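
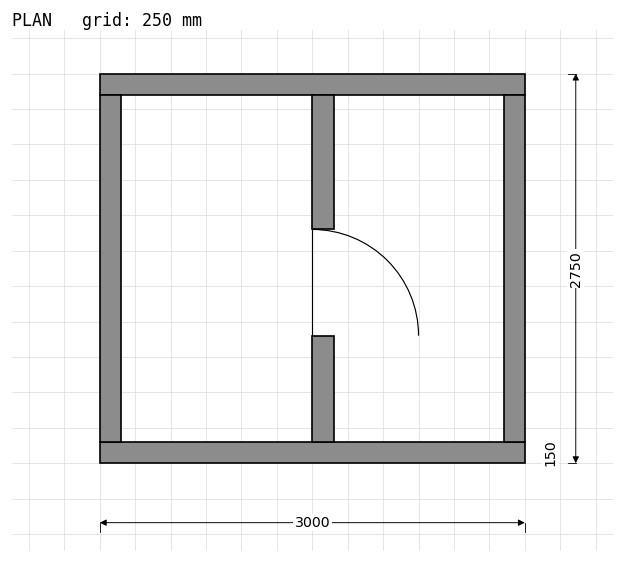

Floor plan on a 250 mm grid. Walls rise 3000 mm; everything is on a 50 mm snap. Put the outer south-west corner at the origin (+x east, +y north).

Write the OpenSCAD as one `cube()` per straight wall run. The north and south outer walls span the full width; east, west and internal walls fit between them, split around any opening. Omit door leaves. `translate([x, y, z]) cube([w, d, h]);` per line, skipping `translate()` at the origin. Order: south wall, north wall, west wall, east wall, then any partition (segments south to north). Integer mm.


cube([3000, 150, 3000]);
translate([0, 2600, 0]) cube([3000, 150, 3000]);
translate([0, 150, 0]) cube([150, 2450, 3000]);
translate([2850, 150, 0]) cube([150, 2450, 3000]);
translate([1500, 150, 0]) cube([150, 750, 3000]);
translate([1500, 1650, 0]) cube([150, 950, 3000]);


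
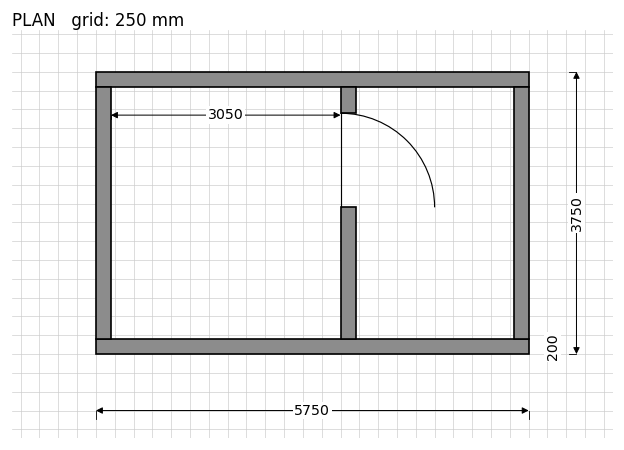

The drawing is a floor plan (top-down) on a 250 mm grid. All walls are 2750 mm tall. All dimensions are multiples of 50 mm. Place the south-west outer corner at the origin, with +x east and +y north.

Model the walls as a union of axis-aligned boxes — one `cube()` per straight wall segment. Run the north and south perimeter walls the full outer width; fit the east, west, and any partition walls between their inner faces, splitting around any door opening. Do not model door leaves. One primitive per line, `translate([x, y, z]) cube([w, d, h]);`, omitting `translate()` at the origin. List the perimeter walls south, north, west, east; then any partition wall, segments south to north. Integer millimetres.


cube([5750, 200, 2750]);
translate([0, 3550, 0]) cube([5750, 200, 2750]);
translate([0, 200, 0]) cube([200, 3350, 2750]);
translate([5550, 200, 0]) cube([200, 3350, 2750]);
translate([3250, 200, 0]) cube([200, 1750, 2750]);
translate([3250, 3200, 0]) cube([200, 350, 2750]);


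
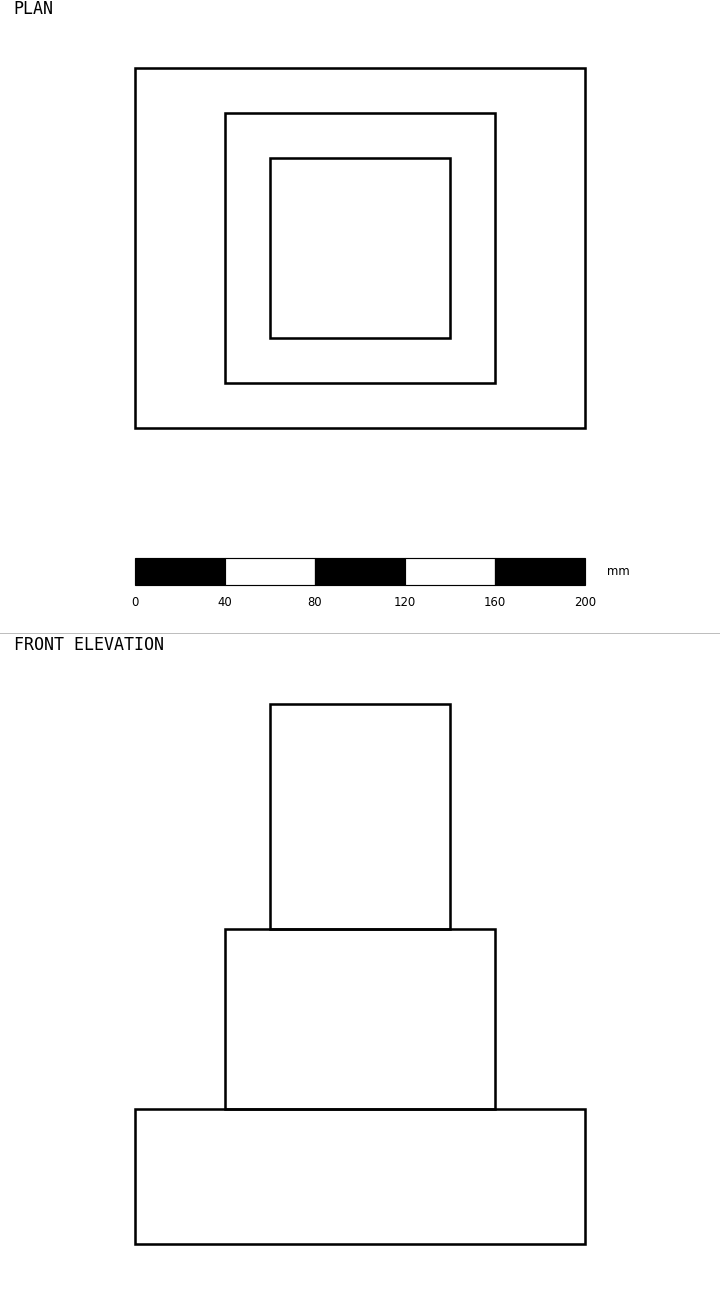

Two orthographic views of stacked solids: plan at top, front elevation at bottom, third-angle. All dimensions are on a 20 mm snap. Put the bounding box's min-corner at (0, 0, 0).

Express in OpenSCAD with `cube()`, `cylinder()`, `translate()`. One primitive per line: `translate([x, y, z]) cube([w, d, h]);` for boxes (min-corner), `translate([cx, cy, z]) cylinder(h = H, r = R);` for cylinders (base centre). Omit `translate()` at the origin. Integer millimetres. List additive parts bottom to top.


cube([200, 160, 60]);
translate([40, 20, 60]) cube([120, 120, 80]);
translate([60, 40, 140]) cube([80, 80, 100]);


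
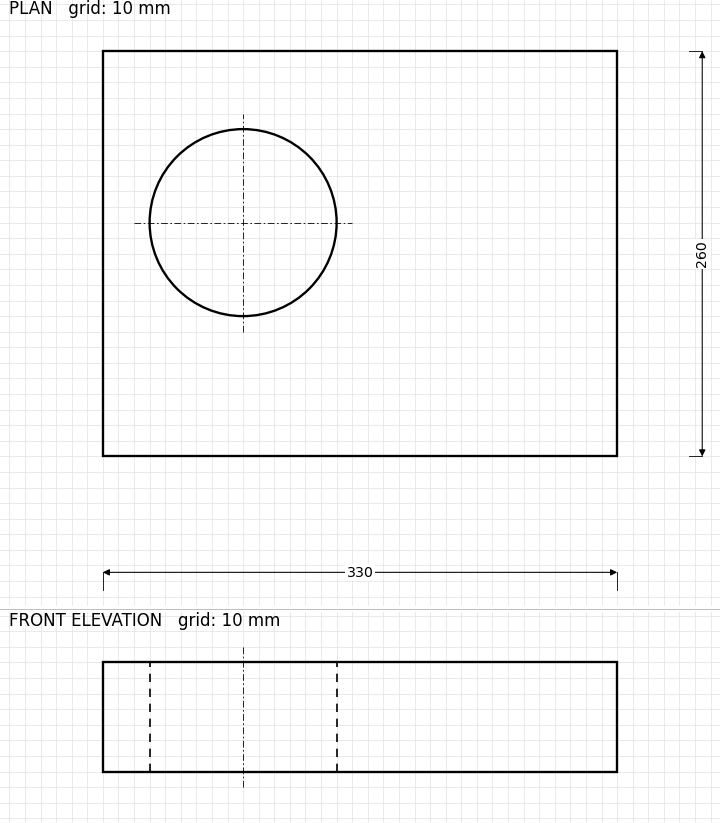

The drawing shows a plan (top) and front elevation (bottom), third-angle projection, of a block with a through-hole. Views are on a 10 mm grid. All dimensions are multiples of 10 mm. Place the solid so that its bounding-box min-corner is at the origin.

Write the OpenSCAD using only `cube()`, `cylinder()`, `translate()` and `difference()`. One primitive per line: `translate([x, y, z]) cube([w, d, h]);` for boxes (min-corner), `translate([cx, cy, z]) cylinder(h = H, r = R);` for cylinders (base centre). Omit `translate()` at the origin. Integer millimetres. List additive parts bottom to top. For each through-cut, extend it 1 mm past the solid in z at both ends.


difference() {
  cube([330, 260, 70]);
  translate([90, 150, -1]) cylinder(h = 72, r = 60);
}


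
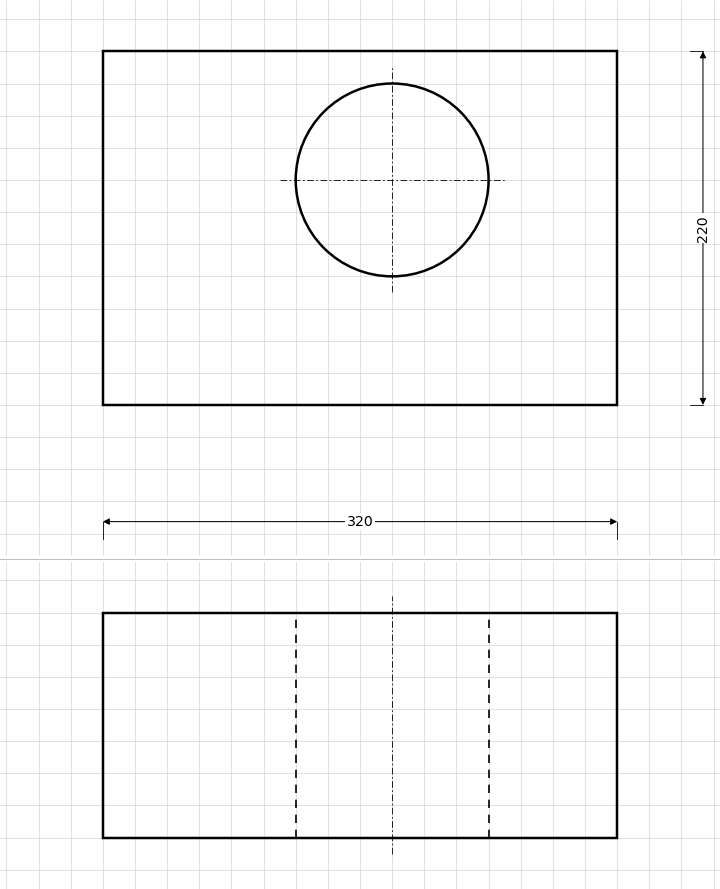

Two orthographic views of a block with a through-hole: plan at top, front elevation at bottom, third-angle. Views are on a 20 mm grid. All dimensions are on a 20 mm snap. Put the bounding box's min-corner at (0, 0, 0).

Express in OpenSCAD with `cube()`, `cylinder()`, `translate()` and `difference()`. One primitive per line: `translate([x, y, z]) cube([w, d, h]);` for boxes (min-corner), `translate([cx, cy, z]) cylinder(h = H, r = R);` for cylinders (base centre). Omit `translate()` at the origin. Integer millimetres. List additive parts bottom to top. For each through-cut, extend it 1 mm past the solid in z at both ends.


difference() {
  cube([320, 220, 140]);
  translate([180, 140, -1]) cylinder(h = 142, r = 60);
}


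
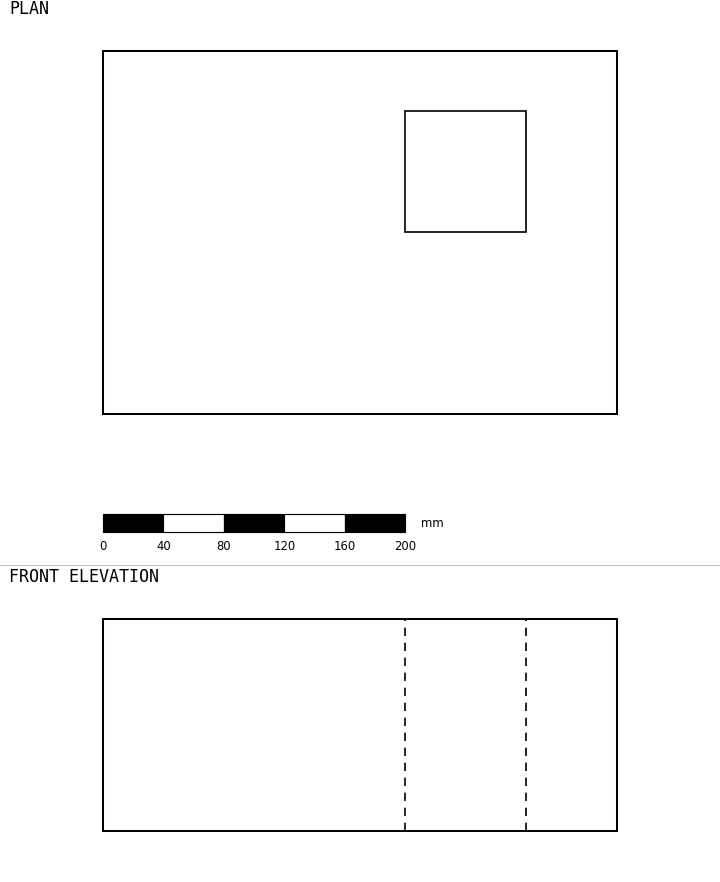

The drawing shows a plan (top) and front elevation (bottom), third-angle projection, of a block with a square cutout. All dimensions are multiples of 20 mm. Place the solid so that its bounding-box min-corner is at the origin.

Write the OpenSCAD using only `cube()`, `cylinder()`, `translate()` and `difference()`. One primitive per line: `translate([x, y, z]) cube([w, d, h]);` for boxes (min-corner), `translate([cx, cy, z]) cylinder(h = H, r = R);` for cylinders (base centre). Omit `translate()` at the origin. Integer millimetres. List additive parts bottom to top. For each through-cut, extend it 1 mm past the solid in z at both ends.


difference() {
  cube([340, 240, 140]);
  translate([200, 120, -1]) cube([80, 80, 142]);
}


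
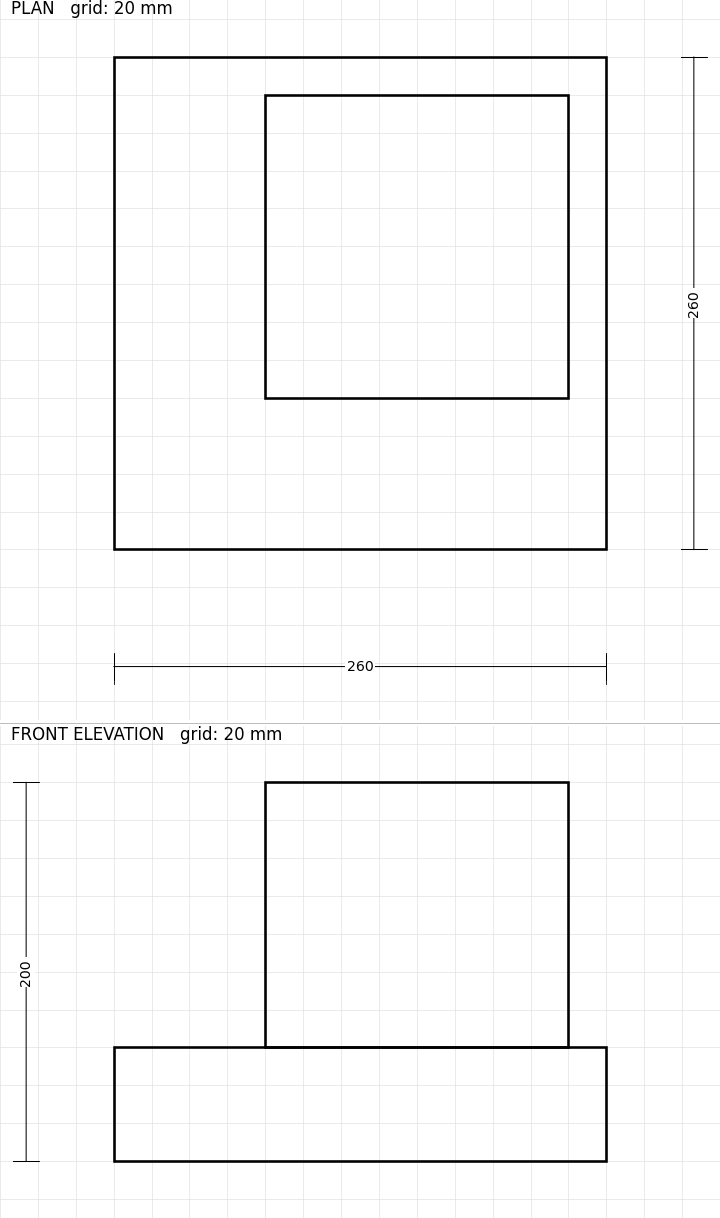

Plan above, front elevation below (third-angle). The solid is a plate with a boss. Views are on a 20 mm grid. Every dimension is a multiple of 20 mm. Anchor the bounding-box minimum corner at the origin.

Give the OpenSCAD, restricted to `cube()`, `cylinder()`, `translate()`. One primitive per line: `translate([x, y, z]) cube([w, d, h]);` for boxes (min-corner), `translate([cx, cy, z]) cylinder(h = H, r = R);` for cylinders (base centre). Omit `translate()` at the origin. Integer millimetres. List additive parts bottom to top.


cube([260, 260, 60]);
translate([80, 80, 60]) cube([160, 160, 140]);


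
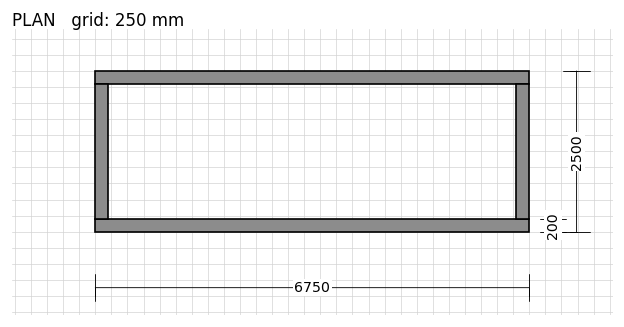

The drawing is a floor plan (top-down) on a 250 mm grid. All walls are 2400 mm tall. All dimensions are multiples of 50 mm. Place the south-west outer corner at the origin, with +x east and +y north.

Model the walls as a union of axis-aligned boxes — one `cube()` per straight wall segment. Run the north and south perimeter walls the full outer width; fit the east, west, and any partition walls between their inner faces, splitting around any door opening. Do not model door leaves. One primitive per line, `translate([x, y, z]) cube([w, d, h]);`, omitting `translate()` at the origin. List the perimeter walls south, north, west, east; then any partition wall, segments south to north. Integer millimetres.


cube([6750, 200, 2400]);
translate([0, 2300, 0]) cube([6750, 200, 2400]);
translate([0, 200, 0]) cube([200, 2100, 2400]);
translate([6550, 200, 0]) cube([200, 2100, 2400]);


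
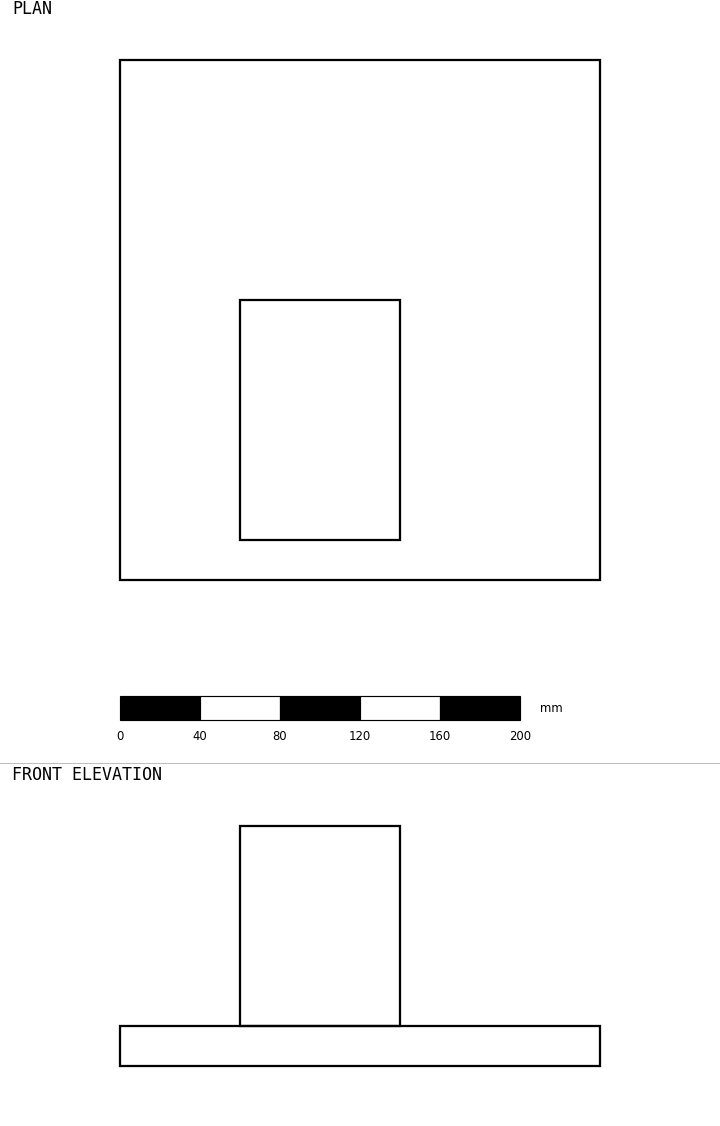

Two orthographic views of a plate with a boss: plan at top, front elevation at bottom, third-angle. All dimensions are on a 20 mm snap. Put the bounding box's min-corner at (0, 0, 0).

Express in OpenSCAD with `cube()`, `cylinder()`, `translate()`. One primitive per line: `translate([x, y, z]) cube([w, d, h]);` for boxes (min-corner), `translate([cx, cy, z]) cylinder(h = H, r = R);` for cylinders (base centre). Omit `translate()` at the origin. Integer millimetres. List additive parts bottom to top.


cube([240, 260, 20]);
translate([60, 20, 20]) cube([80, 120, 100]);


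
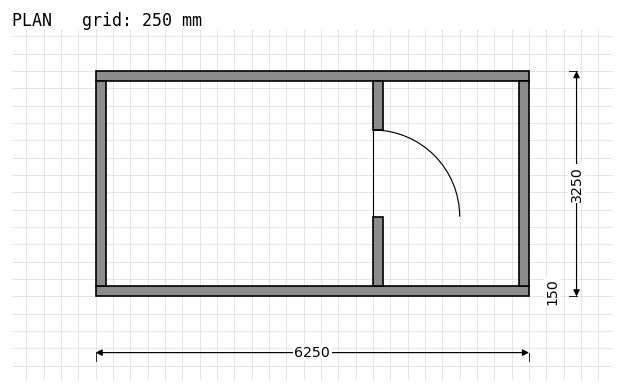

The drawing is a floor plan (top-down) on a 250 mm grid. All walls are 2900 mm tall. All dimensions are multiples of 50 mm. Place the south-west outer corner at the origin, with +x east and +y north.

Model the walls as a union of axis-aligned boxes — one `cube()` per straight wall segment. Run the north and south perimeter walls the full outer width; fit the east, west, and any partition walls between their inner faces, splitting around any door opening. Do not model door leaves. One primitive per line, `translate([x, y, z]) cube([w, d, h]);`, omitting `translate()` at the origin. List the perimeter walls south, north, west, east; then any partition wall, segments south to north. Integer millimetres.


cube([6250, 150, 2900]);
translate([0, 3100, 0]) cube([6250, 150, 2900]);
translate([0, 150, 0]) cube([150, 2950, 2900]);
translate([6100, 150, 0]) cube([150, 2950, 2900]);
translate([4000, 150, 0]) cube([150, 1000, 2900]);
translate([4000, 2400, 0]) cube([150, 700, 2900]);


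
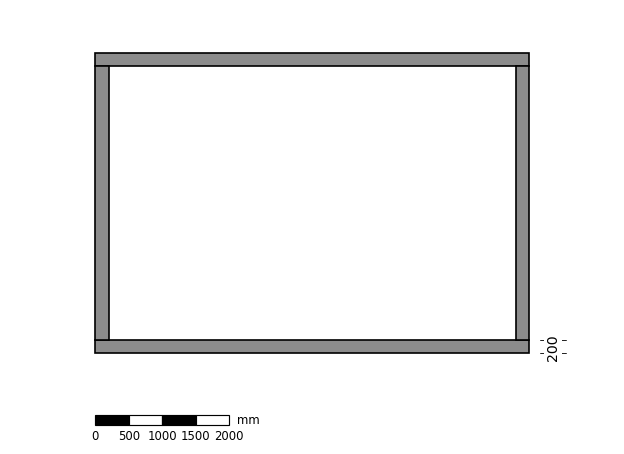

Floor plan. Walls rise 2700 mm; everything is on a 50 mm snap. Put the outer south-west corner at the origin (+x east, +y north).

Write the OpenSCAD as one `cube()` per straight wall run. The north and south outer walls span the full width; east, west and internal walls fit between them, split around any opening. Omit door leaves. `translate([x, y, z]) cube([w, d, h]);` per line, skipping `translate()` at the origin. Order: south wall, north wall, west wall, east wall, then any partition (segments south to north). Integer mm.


cube([6500, 200, 2700]);
translate([0, 4300, 0]) cube([6500, 200, 2700]);
translate([0, 200, 0]) cube([200, 4100, 2700]);
translate([6300, 200, 0]) cube([200, 4100, 2700]);


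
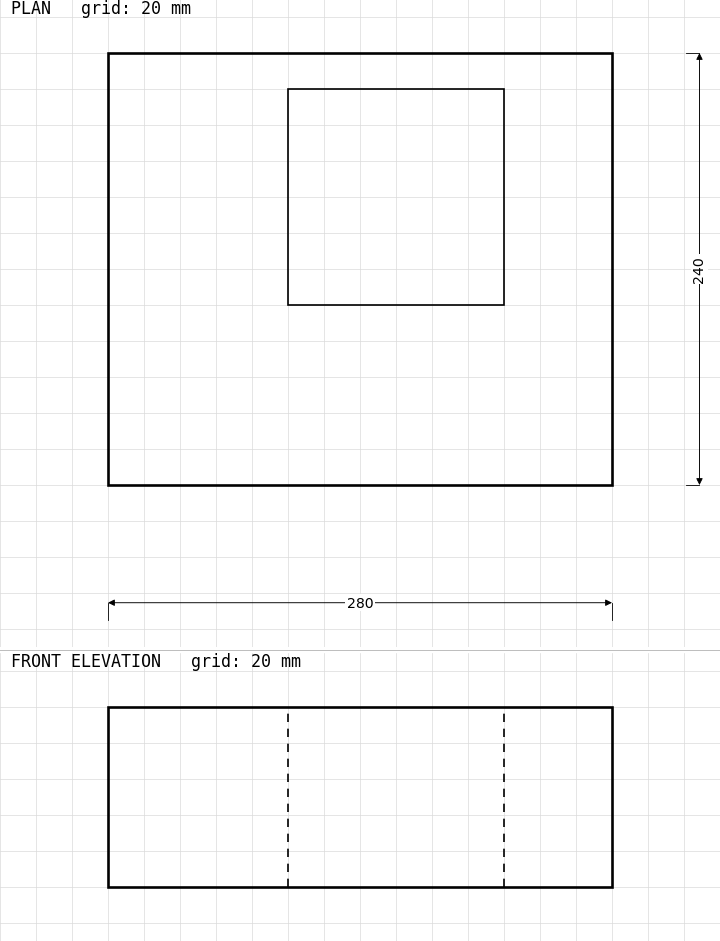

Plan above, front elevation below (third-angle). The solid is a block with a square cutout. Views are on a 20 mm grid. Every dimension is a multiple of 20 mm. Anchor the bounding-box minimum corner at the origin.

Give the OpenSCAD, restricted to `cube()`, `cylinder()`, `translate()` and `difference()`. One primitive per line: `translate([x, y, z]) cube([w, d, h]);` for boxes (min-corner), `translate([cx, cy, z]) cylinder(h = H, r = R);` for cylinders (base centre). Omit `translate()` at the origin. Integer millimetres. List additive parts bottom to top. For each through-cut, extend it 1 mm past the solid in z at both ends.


difference() {
  cube([280, 240, 100]);
  translate([100, 100, -1]) cube([120, 120, 102]);
}


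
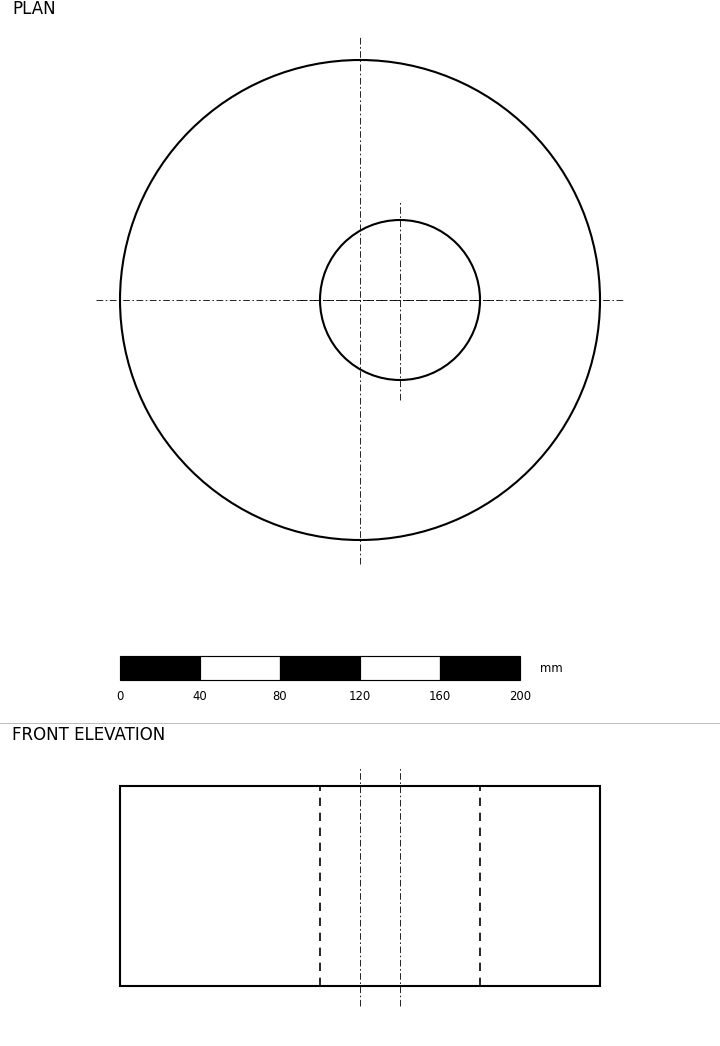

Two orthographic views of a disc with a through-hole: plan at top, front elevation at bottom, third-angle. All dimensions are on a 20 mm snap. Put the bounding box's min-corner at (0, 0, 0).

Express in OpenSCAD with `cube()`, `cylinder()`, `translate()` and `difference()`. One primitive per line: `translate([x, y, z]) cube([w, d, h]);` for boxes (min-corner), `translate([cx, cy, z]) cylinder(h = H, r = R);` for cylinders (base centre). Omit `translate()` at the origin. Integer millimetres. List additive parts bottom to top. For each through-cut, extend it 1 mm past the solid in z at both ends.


difference() {
  translate([120, 120, 0]) cylinder(h = 100, r = 120);
  translate([140, 120, -1]) cylinder(h = 102, r = 40);
}


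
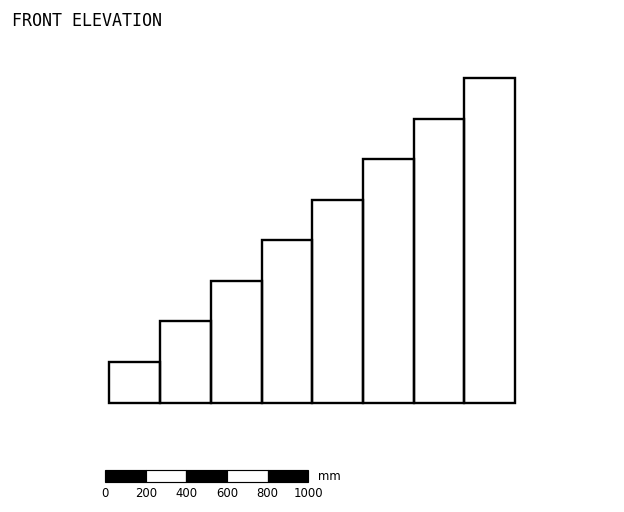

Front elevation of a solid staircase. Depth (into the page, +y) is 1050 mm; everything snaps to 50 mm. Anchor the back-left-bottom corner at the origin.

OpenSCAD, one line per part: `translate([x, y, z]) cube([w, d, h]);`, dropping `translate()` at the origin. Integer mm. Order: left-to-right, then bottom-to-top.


cube([250, 1050, 200]);
translate([250, 0, 0]) cube([250, 1050, 400]);
translate([500, 0, 0]) cube([250, 1050, 600]);
translate([750, 0, 0]) cube([250, 1050, 800]);
translate([1000, 0, 0]) cube([250, 1050, 1000]);
translate([1250, 0, 0]) cube([250, 1050, 1200]);
translate([1500, 0, 0]) cube([250, 1050, 1400]);
translate([1750, 0, 0]) cube([250, 1050, 1600]);


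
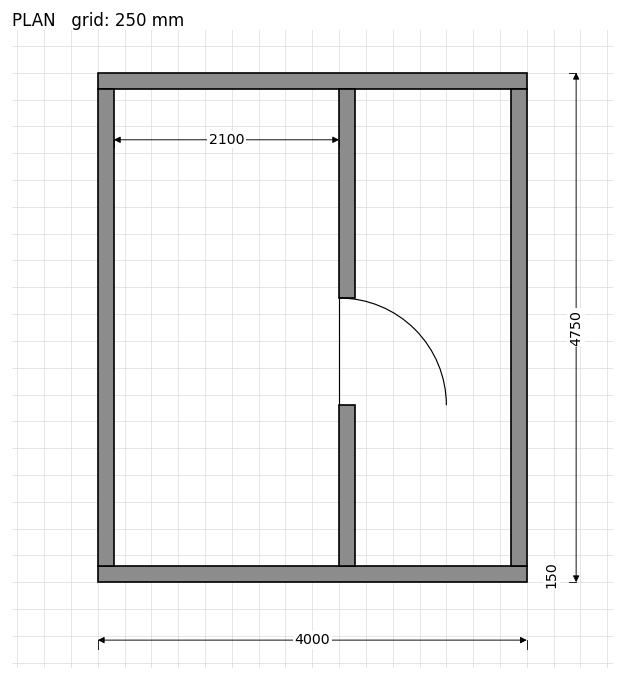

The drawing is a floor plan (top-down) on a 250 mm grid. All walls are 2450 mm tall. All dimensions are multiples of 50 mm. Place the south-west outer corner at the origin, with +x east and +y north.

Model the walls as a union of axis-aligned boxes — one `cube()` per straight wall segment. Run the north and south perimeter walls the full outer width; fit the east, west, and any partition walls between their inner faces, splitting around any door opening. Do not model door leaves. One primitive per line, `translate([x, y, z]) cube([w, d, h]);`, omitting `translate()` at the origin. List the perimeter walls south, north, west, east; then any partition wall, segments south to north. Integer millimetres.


cube([4000, 150, 2450]);
translate([0, 4600, 0]) cube([4000, 150, 2450]);
translate([0, 150, 0]) cube([150, 4450, 2450]);
translate([3850, 150, 0]) cube([150, 4450, 2450]);
translate([2250, 150, 0]) cube([150, 1500, 2450]);
translate([2250, 2650, 0]) cube([150, 1950, 2450]);


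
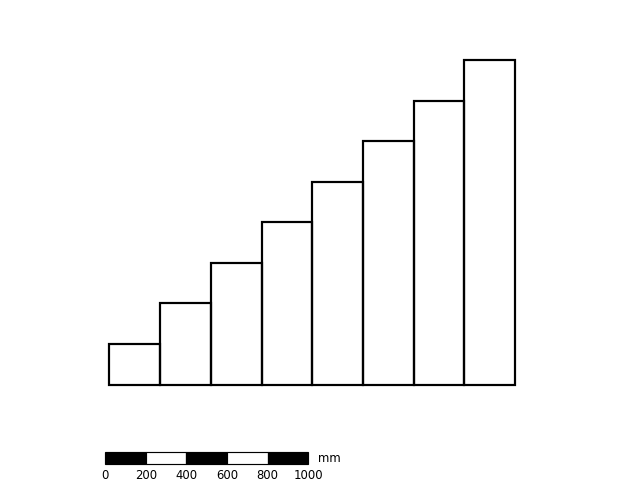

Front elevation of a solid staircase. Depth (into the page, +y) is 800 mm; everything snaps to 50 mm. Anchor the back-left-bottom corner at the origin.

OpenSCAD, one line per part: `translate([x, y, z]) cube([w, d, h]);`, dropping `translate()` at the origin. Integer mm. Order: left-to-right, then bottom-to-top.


cube([250, 800, 200]);
translate([250, 0, 0]) cube([250, 800, 400]);
translate([500, 0, 0]) cube([250, 800, 600]);
translate([750, 0, 0]) cube([250, 800, 800]);
translate([1000, 0, 0]) cube([250, 800, 1000]);
translate([1250, 0, 0]) cube([250, 800, 1200]);
translate([1500, 0, 0]) cube([250, 800, 1400]);
translate([1750, 0, 0]) cube([250, 800, 1600]);


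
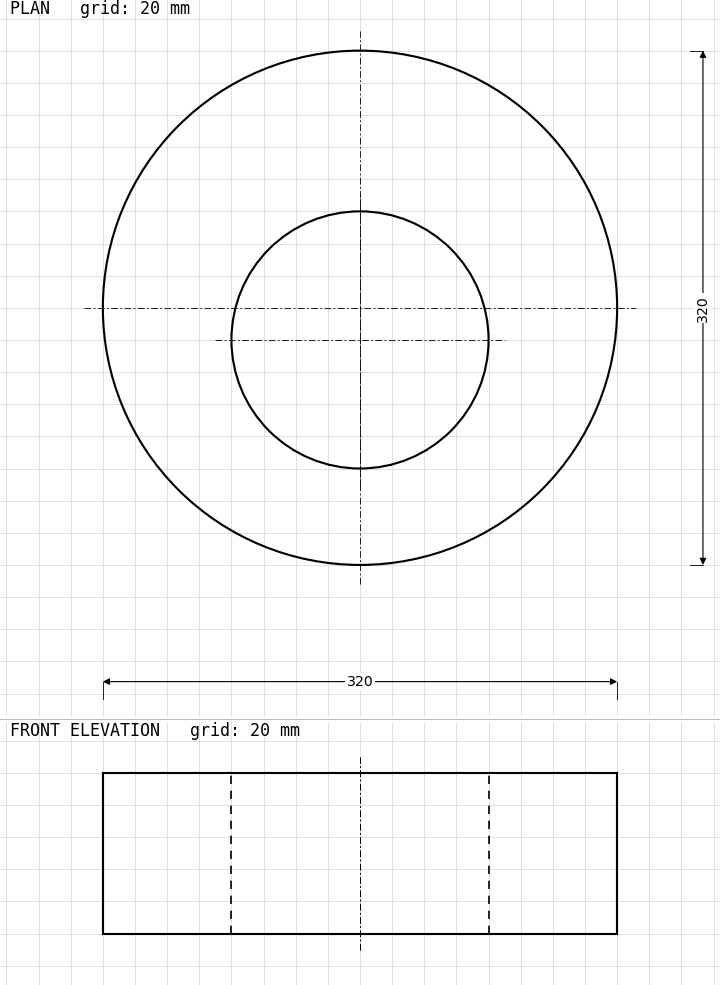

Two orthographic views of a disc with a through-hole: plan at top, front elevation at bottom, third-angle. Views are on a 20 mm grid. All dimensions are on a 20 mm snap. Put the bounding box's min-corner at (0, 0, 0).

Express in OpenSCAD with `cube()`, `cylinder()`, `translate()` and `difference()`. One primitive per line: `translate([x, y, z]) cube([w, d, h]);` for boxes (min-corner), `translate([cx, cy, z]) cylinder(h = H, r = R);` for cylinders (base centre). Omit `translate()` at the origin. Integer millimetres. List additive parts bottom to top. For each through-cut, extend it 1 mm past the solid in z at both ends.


difference() {
  translate([160, 160, 0]) cylinder(h = 100, r = 160);
  translate([160, 140, -1]) cylinder(h = 102, r = 80);
}


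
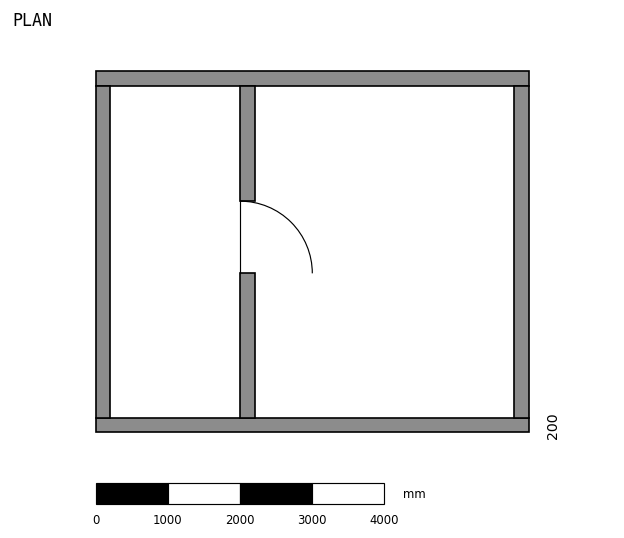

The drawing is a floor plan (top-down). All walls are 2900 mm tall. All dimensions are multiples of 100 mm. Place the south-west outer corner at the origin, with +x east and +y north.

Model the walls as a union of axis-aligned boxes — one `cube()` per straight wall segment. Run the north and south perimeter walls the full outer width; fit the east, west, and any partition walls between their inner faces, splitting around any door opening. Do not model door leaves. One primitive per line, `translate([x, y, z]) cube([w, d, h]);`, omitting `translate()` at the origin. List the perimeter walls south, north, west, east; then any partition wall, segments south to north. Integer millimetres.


cube([6000, 200, 2900]);
translate([0, 4800, 0]) cube([6000, 200, 2900]);
translate([0, 200, 0]) cube([200, 4600, 2900]);
translate([5800, 200, 0]) cube([200, 4600, 2900]);
translate([2000, 200, 0]) cube([200, 2000, 2900]);
translate([2000, 3200, 0]) cube([200, 1600, 2900]);


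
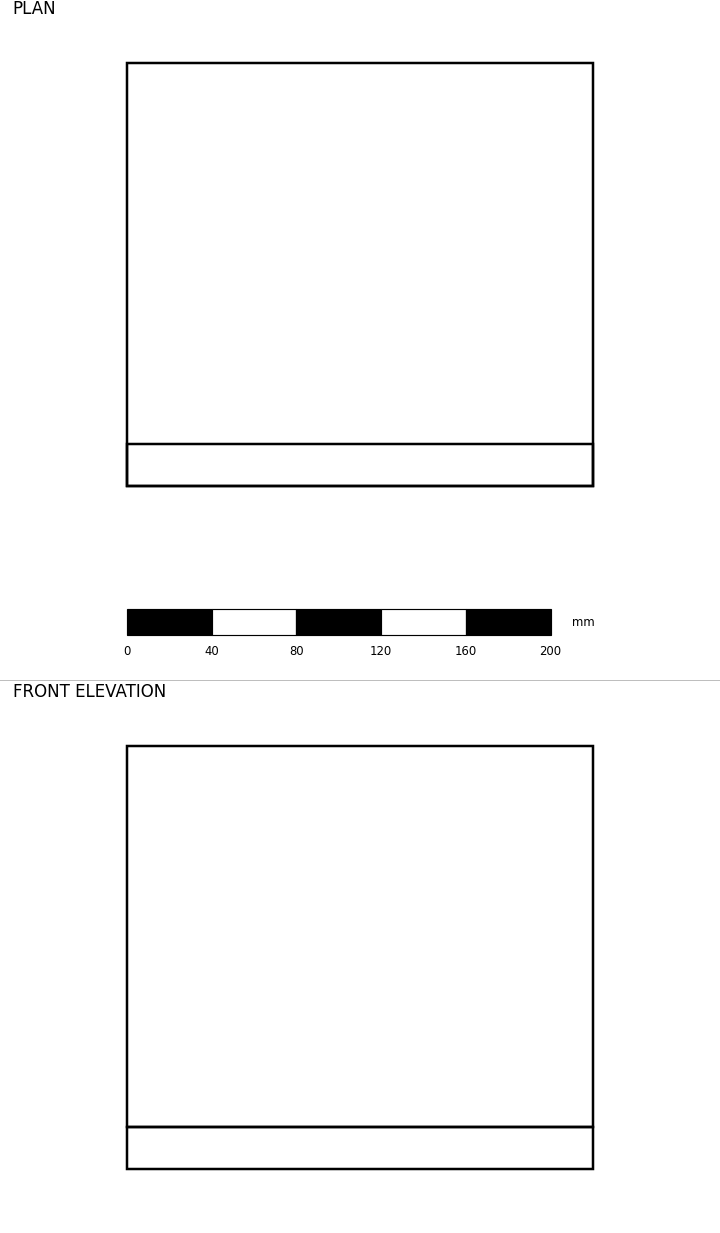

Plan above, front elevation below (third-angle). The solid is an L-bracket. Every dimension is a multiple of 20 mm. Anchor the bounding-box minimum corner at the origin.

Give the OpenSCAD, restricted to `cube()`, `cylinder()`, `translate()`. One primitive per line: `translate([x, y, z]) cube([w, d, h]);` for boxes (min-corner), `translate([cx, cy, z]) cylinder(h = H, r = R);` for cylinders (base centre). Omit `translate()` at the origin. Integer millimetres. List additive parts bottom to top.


cube([220, 200, 20]);
translate([0, 0, 20]) cube([220, 20, 180]);


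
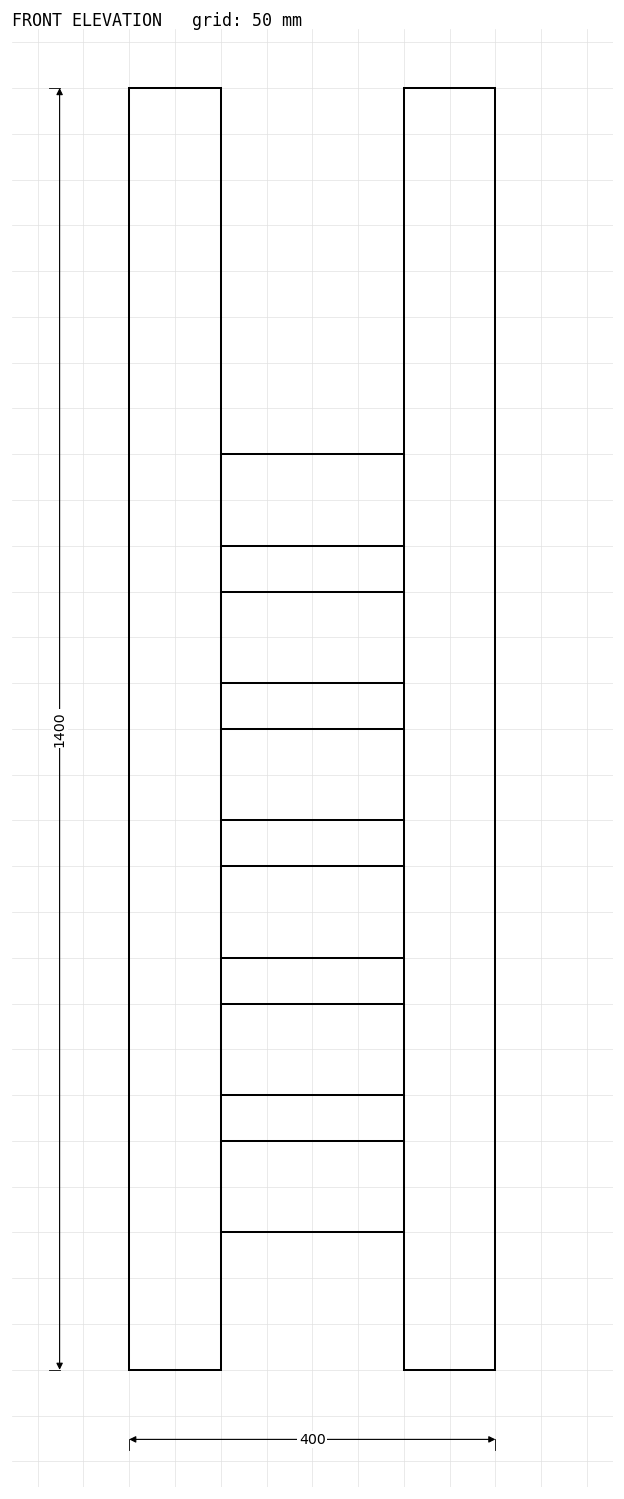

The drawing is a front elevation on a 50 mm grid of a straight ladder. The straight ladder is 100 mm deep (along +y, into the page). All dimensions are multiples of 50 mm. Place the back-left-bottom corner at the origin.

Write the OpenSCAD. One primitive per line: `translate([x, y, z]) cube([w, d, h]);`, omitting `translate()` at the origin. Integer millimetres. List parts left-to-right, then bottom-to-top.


cube([100, 100, 1400]);
translate([100, 0, 150]) cube([200, 100, 100]);
translate([100, 0, 300]) cube([200, 100, 100]);
translate([100, 0, 450]) cube([200, 100, 100]);
translate([100, 0, 600]) cube([200, 100, 100]);
translate([100, 0, 750]) cube([200, 100, 100]);
translate([100, 0, 900]) cube([200, 100, 100]);
translate([300, 0, 0]) cube([100, 100, 1400]);


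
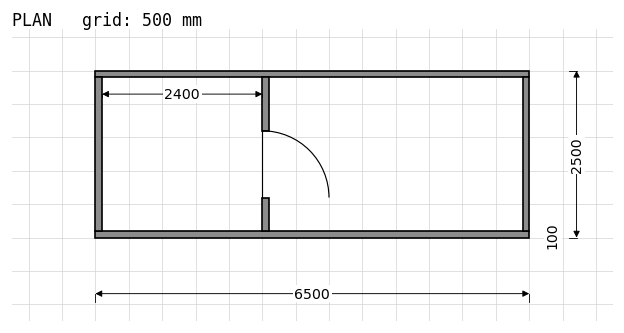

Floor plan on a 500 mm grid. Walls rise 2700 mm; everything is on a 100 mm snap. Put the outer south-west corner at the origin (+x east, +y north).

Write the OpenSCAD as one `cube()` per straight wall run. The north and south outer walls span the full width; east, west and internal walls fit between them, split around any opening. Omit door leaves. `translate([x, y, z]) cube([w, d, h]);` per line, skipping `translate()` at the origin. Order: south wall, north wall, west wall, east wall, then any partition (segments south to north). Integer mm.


cube([6500, 100, 2700]);
translate([0, 2400, 0]) cube([6500, 100, 2700]);
translate([0, 100, 0]) cube([100, 2300, 2700]);
translate([6400, 100, 0]) cube([100, 2300, 2700]);
translate([2500, 100, 0]) cube([100, 500, 2700]);
translate([2500, 1600, 0]) cube([100, 800, 2700]);


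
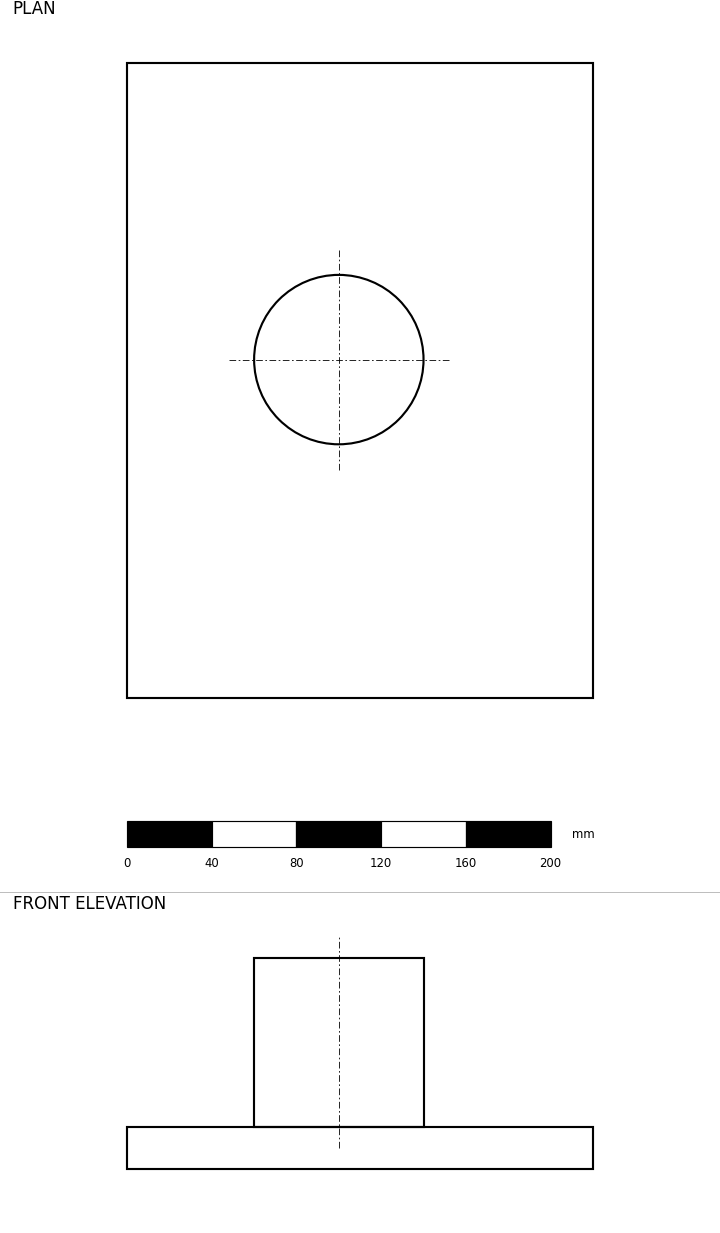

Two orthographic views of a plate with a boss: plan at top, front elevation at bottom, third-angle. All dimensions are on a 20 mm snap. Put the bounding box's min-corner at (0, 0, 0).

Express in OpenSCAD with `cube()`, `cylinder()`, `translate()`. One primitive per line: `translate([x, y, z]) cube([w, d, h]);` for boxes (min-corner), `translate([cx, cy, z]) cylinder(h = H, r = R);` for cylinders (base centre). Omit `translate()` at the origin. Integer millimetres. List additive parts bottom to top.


cube([220, 300, 20]);
translate([100, 160, 20]) cylinder(h = 80, r = 40);


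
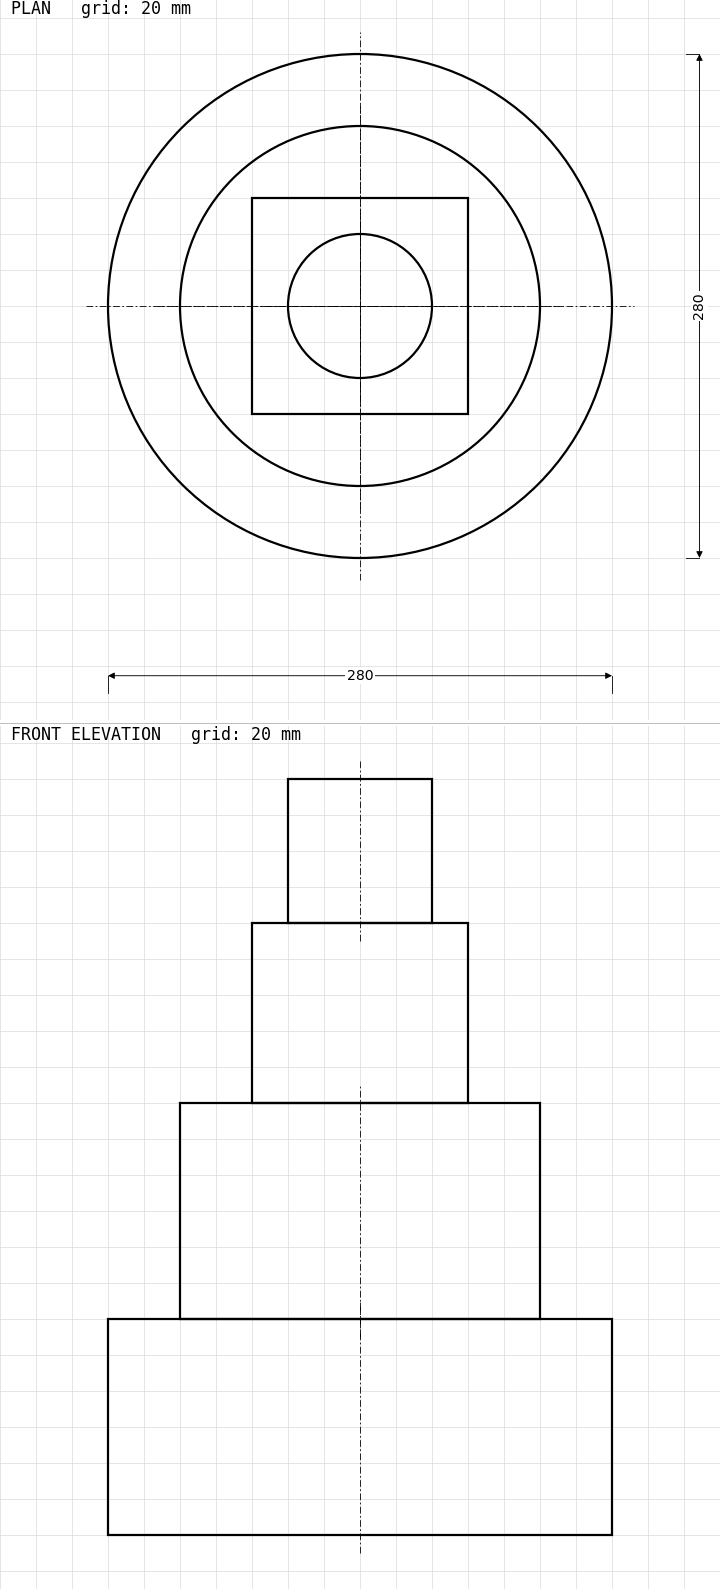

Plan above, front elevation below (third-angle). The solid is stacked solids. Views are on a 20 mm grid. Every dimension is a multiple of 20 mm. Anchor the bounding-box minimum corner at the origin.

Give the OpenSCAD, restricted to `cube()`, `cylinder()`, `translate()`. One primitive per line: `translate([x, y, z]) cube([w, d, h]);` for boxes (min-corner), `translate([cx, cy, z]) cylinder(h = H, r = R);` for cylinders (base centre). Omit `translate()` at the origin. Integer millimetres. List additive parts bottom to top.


translate([140, 140, 0]) cylinder(h = 120, r = 140);
translate([140, 140, 120]) cylinder(h = 120, r = 100);
translate([80, 80, 240]) cube([120, 120, 100]);
translate([140, 140, 340]) cylinder(h = 80, r = 40);


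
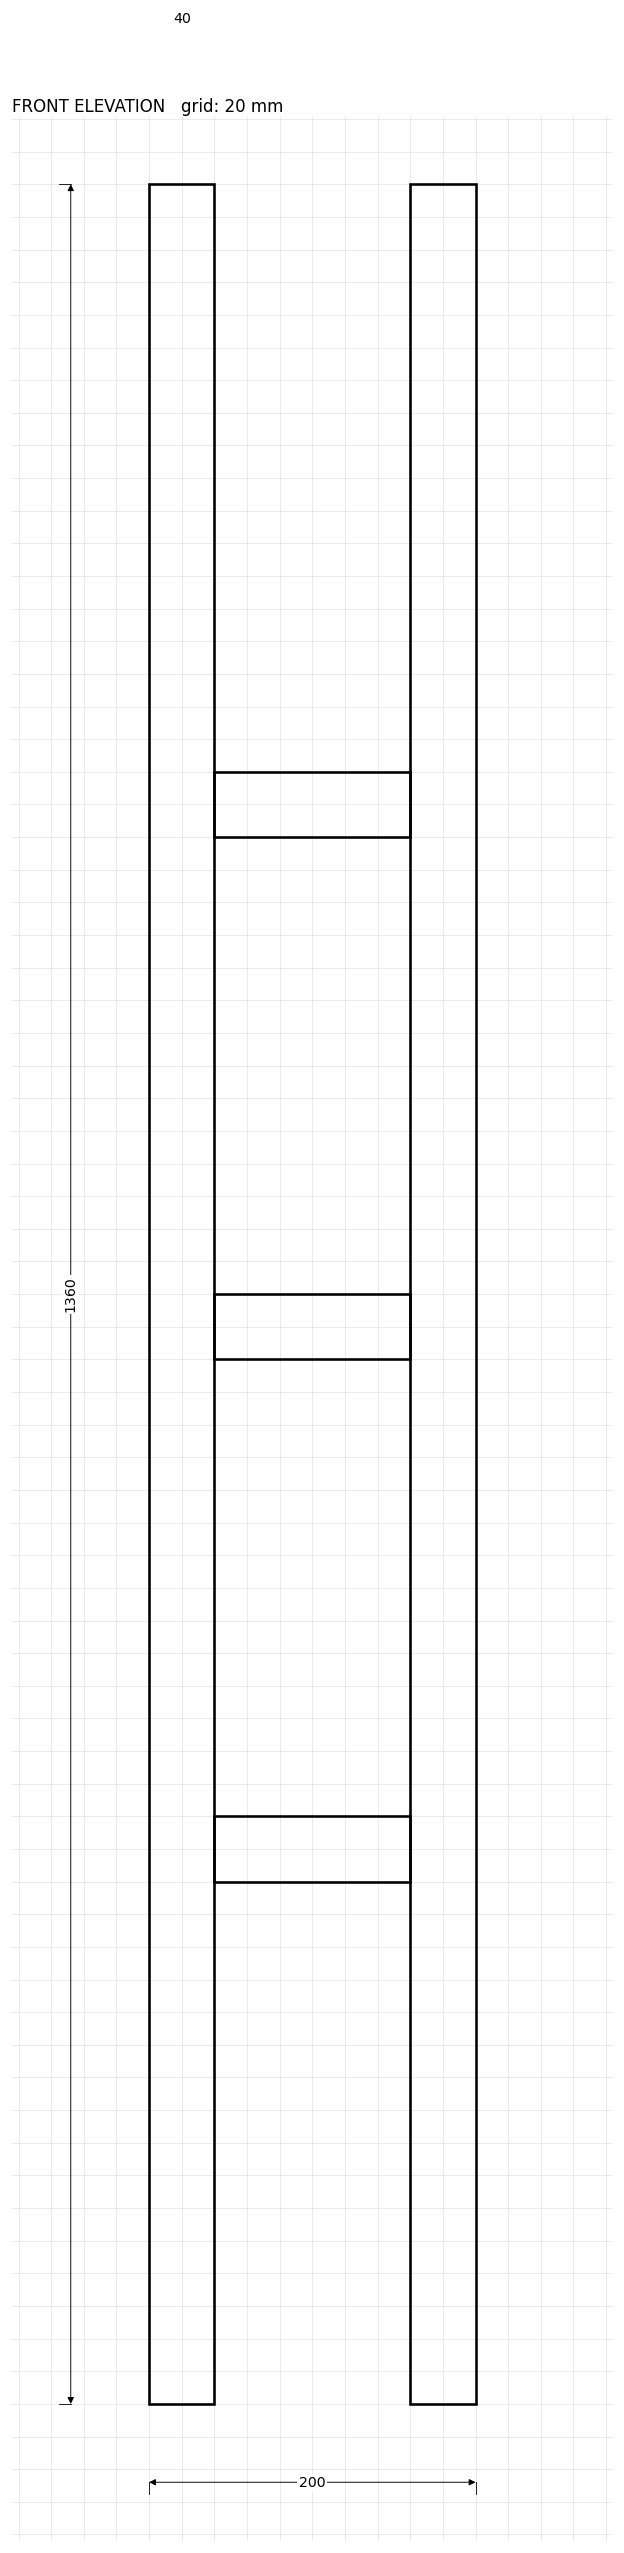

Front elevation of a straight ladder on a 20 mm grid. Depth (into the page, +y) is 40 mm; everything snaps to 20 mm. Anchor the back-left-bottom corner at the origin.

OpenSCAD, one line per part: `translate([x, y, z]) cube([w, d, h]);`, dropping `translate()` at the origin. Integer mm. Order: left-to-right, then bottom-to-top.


cube([40, 40, 1360]);
translate([40, 0, 320]) cube([120, 40, 40]);
translate([40, 0, 640]) cube([120, 40, 40]);
translate([40, 0, 960]) cube([120, 40, 40]);
translate([160, 0, 0]) cube([40, 40, 1360]);


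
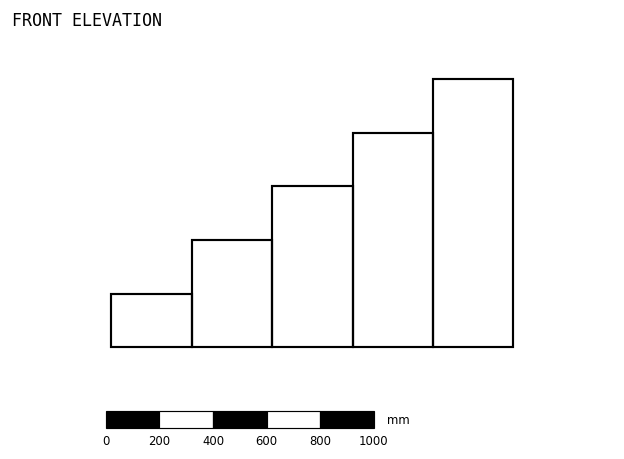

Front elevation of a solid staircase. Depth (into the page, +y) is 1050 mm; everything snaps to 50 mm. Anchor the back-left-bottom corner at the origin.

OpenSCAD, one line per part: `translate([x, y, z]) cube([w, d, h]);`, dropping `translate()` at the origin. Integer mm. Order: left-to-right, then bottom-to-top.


cube([300, 1050, 200]);
translate([300, 0, 0]) cube([300, 1050, 400]);
translate([600, 0, 0]) cube([300, 1050, 600]);
translate([900, 0, 0]) cube([300, 1050, 800]);
translate([1200, 0, 0]) cube([300, 1050, 1000]);


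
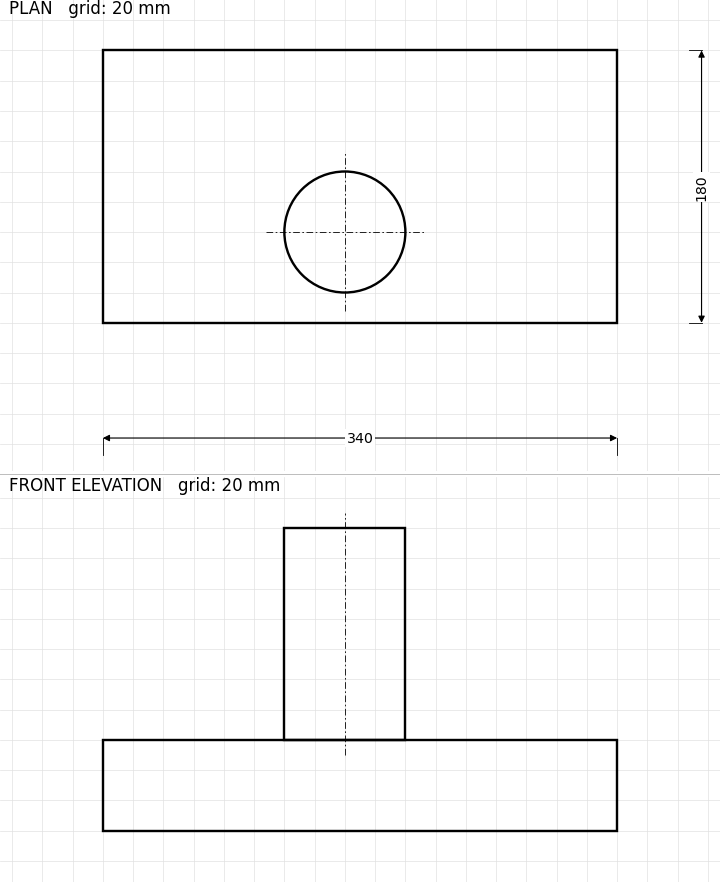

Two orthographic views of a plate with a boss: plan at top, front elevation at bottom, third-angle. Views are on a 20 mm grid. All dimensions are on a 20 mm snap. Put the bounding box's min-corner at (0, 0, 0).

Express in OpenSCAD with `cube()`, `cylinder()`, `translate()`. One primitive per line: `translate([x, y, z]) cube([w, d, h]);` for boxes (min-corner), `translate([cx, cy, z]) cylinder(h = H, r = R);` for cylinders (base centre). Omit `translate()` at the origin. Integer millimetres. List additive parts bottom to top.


cube([340, 180, 60]);
translate([160, 60, 60]) cylinder(h = 140, r = 40);


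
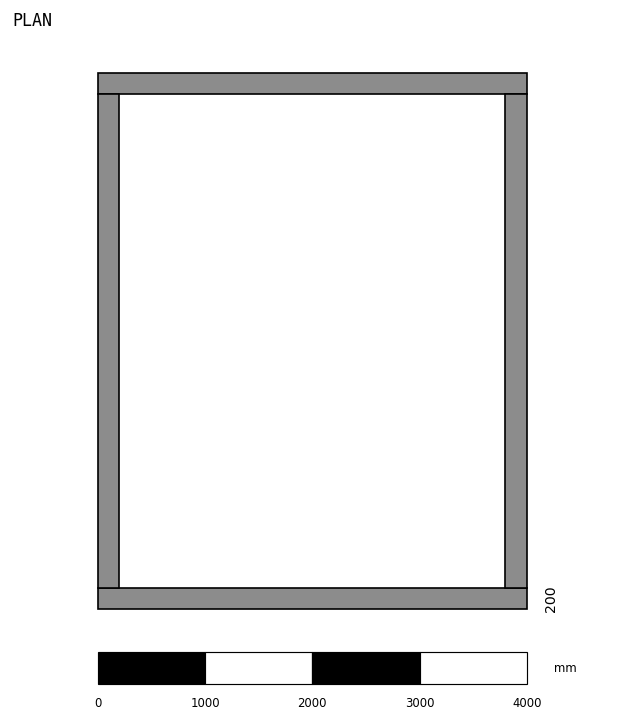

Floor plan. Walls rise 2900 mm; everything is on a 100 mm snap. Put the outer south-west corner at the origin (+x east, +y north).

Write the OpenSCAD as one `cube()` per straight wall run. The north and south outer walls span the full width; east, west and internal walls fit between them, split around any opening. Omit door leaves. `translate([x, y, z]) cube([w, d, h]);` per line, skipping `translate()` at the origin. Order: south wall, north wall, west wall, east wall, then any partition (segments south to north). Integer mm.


cube([4000, 200, 2900]);
translate([0, 4800, 0]) cube([4000, 200, 2900]);
translate([0, 200, 0]) cube([200, 4600, 2900]);
translate([3800, 200, 0]) cube([200, 4600, 2900]);


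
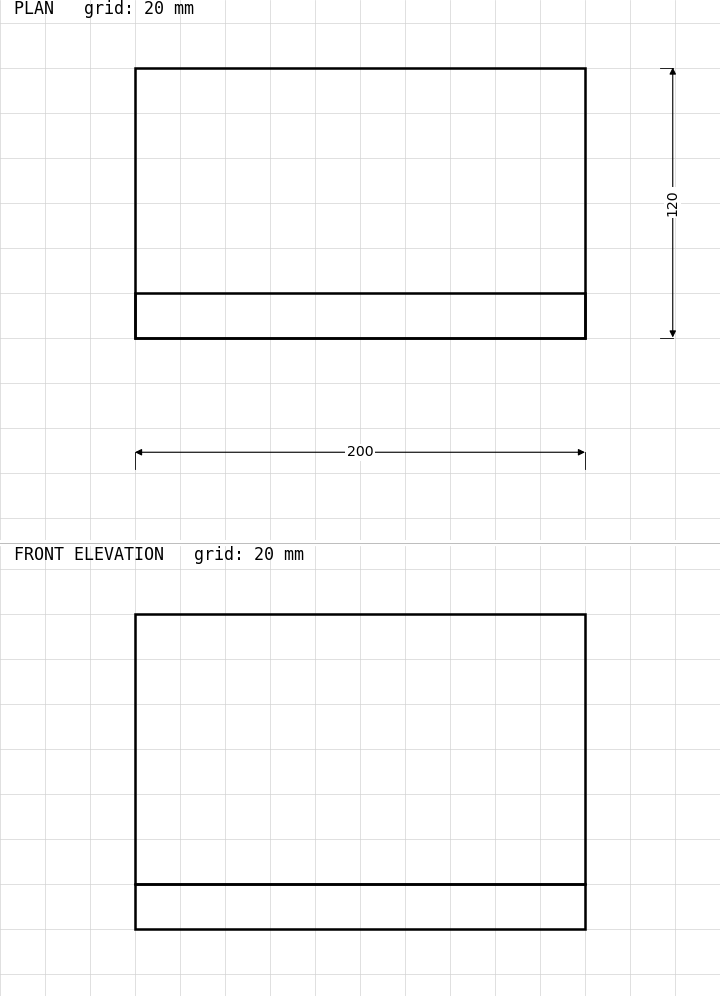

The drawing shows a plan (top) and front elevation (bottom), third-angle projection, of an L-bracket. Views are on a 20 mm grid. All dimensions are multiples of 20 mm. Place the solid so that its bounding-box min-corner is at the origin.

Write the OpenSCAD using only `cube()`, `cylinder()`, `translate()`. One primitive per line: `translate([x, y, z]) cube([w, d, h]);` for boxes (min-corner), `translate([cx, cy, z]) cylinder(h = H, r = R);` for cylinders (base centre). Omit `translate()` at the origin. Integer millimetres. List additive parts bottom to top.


cube([200, 120, 20]);
translate([0, 0, 20]) cube([200, 20, 120]);


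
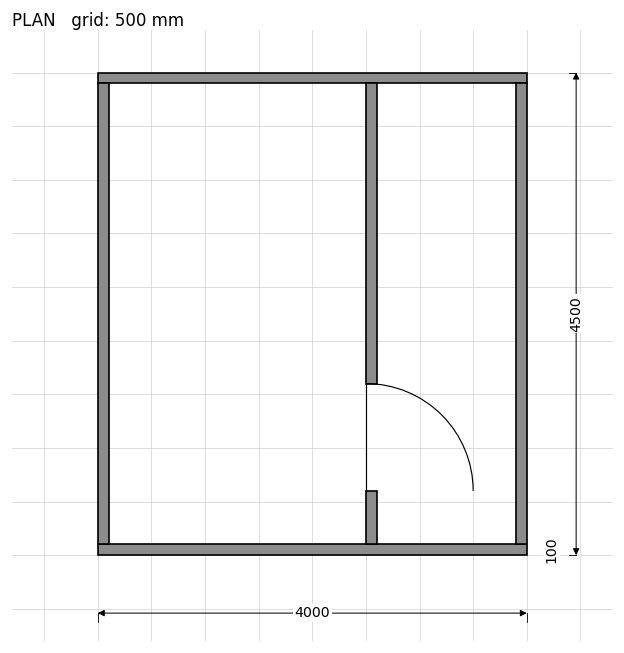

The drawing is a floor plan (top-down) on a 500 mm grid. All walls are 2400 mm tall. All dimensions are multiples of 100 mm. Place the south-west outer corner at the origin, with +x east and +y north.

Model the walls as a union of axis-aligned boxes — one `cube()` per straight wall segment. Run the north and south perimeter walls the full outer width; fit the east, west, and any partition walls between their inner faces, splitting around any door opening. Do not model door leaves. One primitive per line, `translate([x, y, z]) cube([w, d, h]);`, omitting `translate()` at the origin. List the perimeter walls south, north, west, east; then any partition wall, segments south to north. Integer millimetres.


cube([4000, 100, 2400]);
translate([0, 4400, 0]) cube([4000, 100, 2400]);
translate([0, 100, 0]) cube([100, 4300, 2400]);
translate([3900, 100, 0]) cube([100, 4300, 2400]);
translate([2500, 100, 0]) cube([100, 500, 2400]);
translate([2500, 1600, 0]) cube([100, 2800, 2400]);


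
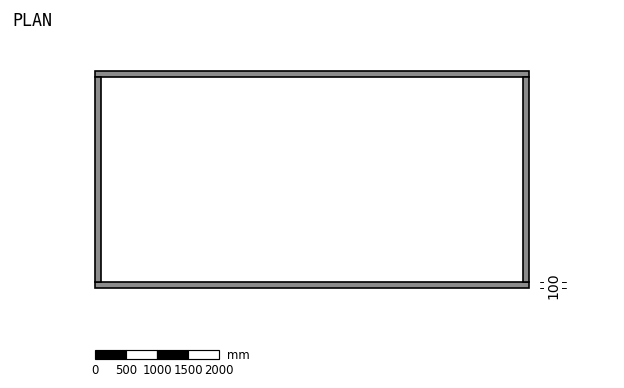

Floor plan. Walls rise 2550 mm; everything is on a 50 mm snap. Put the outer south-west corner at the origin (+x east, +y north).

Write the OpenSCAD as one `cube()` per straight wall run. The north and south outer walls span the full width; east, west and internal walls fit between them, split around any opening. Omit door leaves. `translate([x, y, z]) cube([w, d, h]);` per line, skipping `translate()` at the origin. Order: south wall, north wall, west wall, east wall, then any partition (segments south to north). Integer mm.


cube([7000, 100, 2550]);
translate([0, 3400, 0]) cube([7000, 100, 2550]);
translate([0, 100, 0]) cube([100, 3300, 2550]);
translate([6900, 100, 0]) cube([100, 3300, 2550]);


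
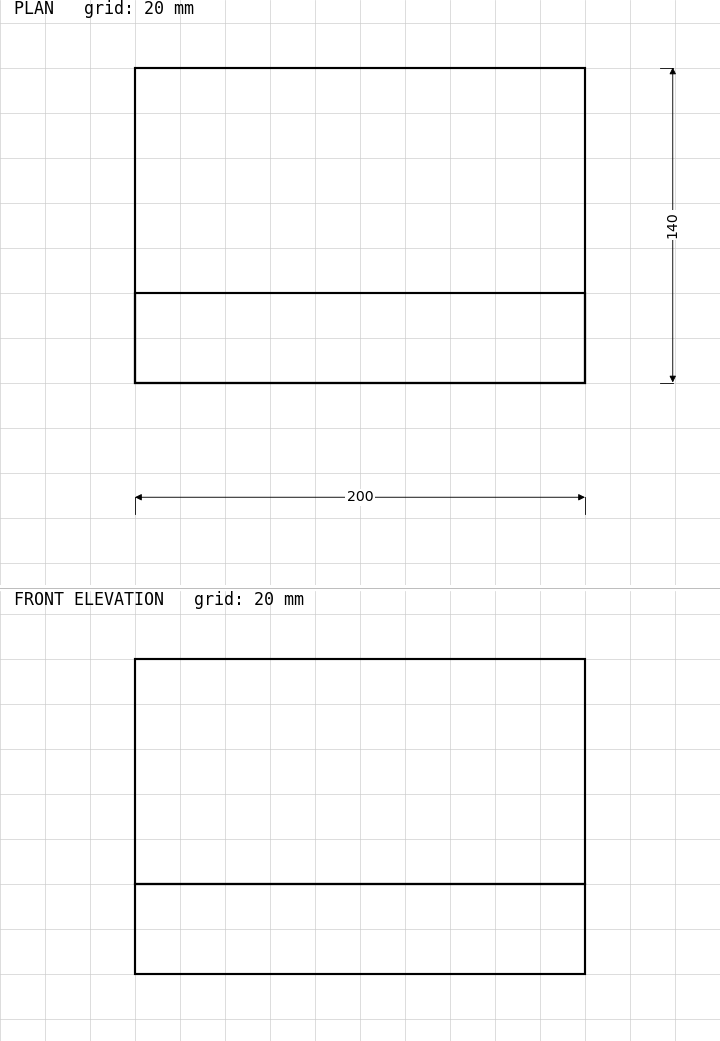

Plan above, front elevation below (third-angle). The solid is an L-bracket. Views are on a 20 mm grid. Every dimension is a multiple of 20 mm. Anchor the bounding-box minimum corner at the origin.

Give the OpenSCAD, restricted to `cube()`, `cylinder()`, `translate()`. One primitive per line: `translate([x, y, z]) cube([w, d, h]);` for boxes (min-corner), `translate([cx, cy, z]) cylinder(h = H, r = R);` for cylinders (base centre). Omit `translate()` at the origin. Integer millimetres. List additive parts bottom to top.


cube([200, 140, 40]);
translate([0, 0, 40]) cube([200, 40, 100]);


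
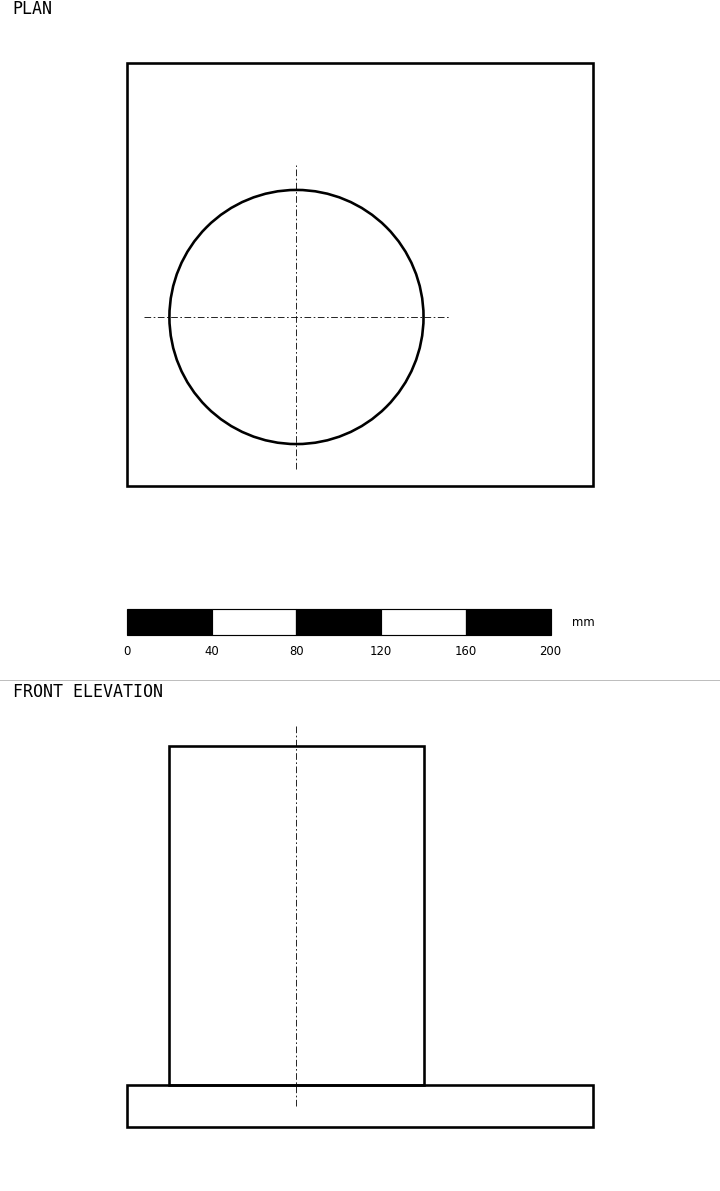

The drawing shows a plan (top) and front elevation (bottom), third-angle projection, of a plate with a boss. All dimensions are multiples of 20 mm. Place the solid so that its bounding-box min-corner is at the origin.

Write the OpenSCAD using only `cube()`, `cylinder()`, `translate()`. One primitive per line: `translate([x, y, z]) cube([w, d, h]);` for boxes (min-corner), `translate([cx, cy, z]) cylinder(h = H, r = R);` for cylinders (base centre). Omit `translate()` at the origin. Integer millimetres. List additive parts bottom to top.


cube([220, 200, 20]);
translate([80, 80, 20]) cylinder(h = 160, r = 60);


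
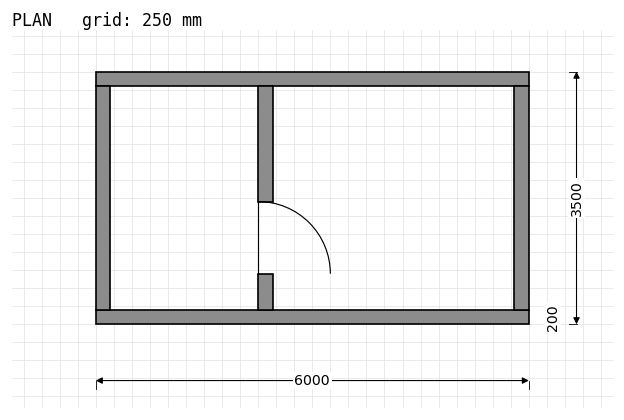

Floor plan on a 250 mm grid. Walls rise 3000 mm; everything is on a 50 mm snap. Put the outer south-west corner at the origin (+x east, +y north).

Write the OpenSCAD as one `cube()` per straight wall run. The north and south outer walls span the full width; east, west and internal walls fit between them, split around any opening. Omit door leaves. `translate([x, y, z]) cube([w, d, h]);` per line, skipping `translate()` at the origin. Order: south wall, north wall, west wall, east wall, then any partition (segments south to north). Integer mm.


cube([6000, 200, 3000]);
translate([0, 3300, 0]) cube([6000, 200, 3000]);
translate([0, 200, 0]) cube([200, 3100, 3000]);
translate([5800, 200, 0]) cube([200, 3100, 3000]);
translate([2250, 200, 0]) cube([200, 500, 3000]);
translate([2250, 1700, 0]) cube([200, 1600, 3000]);


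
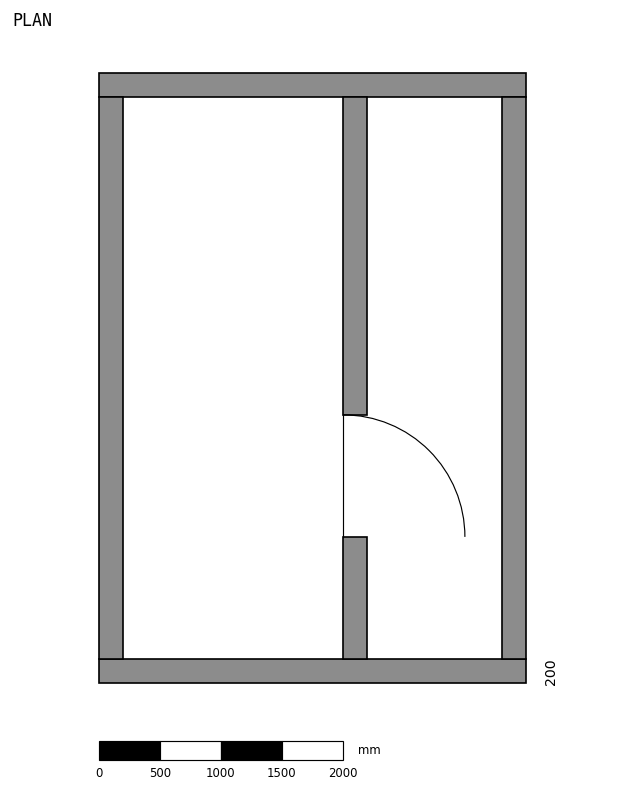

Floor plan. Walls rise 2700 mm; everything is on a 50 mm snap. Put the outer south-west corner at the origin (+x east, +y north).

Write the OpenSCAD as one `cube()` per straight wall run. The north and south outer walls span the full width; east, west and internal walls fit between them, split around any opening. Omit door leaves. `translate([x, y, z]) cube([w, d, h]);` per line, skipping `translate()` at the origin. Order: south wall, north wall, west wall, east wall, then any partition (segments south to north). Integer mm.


cube([3500, 200, 2700]);
translate([0, 4800, 0]) cube([3500, 200, 2700]);
translate([0, 200, 0]) cube([200, 4600, 2700]);
translate([3300, 200, 0]) cube([200, 4600, 2700]);
translate([2000, 200, 0]) cube([200, 1000, 2700]);
translate([2000, 2200, 0]) cube([200, 2600, 2700]);


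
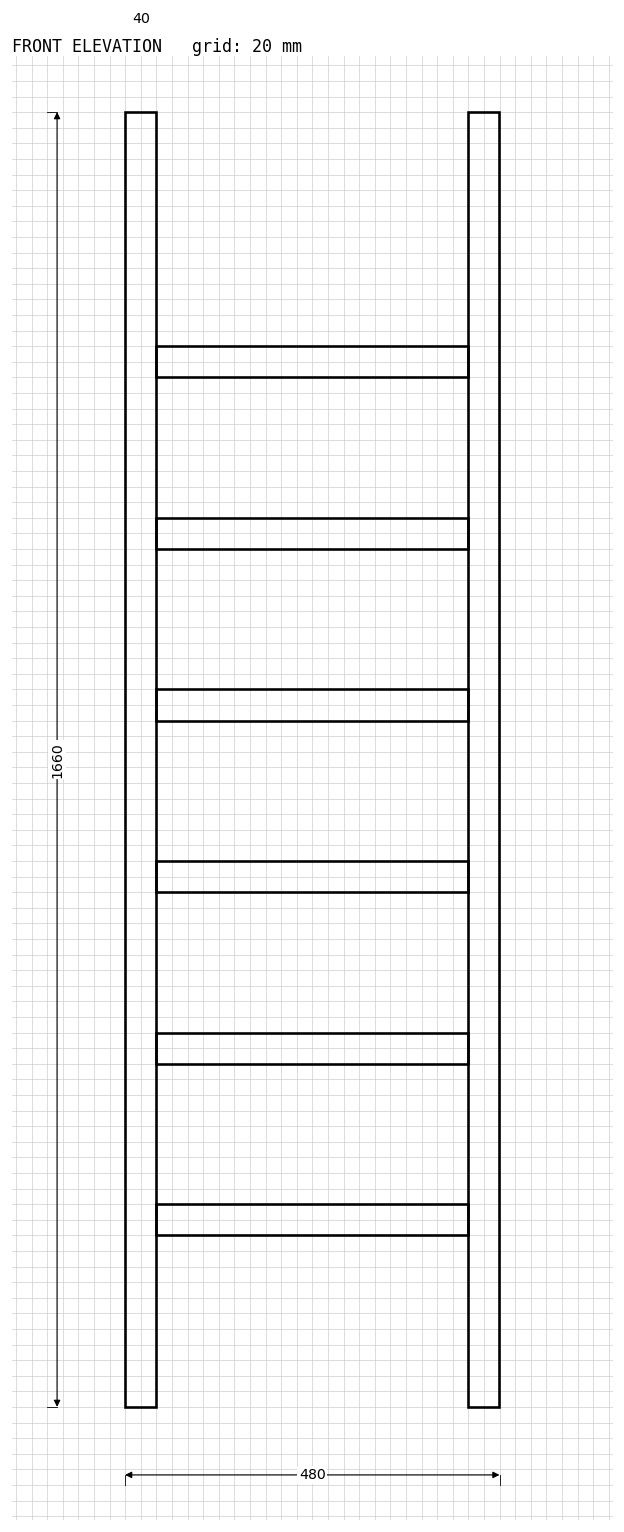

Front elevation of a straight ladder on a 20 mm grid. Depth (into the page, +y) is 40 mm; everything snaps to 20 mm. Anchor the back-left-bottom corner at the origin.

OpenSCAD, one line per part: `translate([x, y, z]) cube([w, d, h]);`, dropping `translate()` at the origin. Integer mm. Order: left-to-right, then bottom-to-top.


cube([40, 40, 1660]);
translate([40, 0, 220]) cube([400, 40, 40]);
translate([40, 0, 440]) cube([400, 40, 40]);
translate([40, 0, 660]) cube([400, 40, 40]);
translate([40, 0, 880]) cube([400, 40, 40]);
translate([40, 0, 1100]) cube([400, 40, 40]);
translate([40, 0, 1320]) cube([400, 40, 40]);
translate([440, 0, 0]) cube([40, 40, 1660]);


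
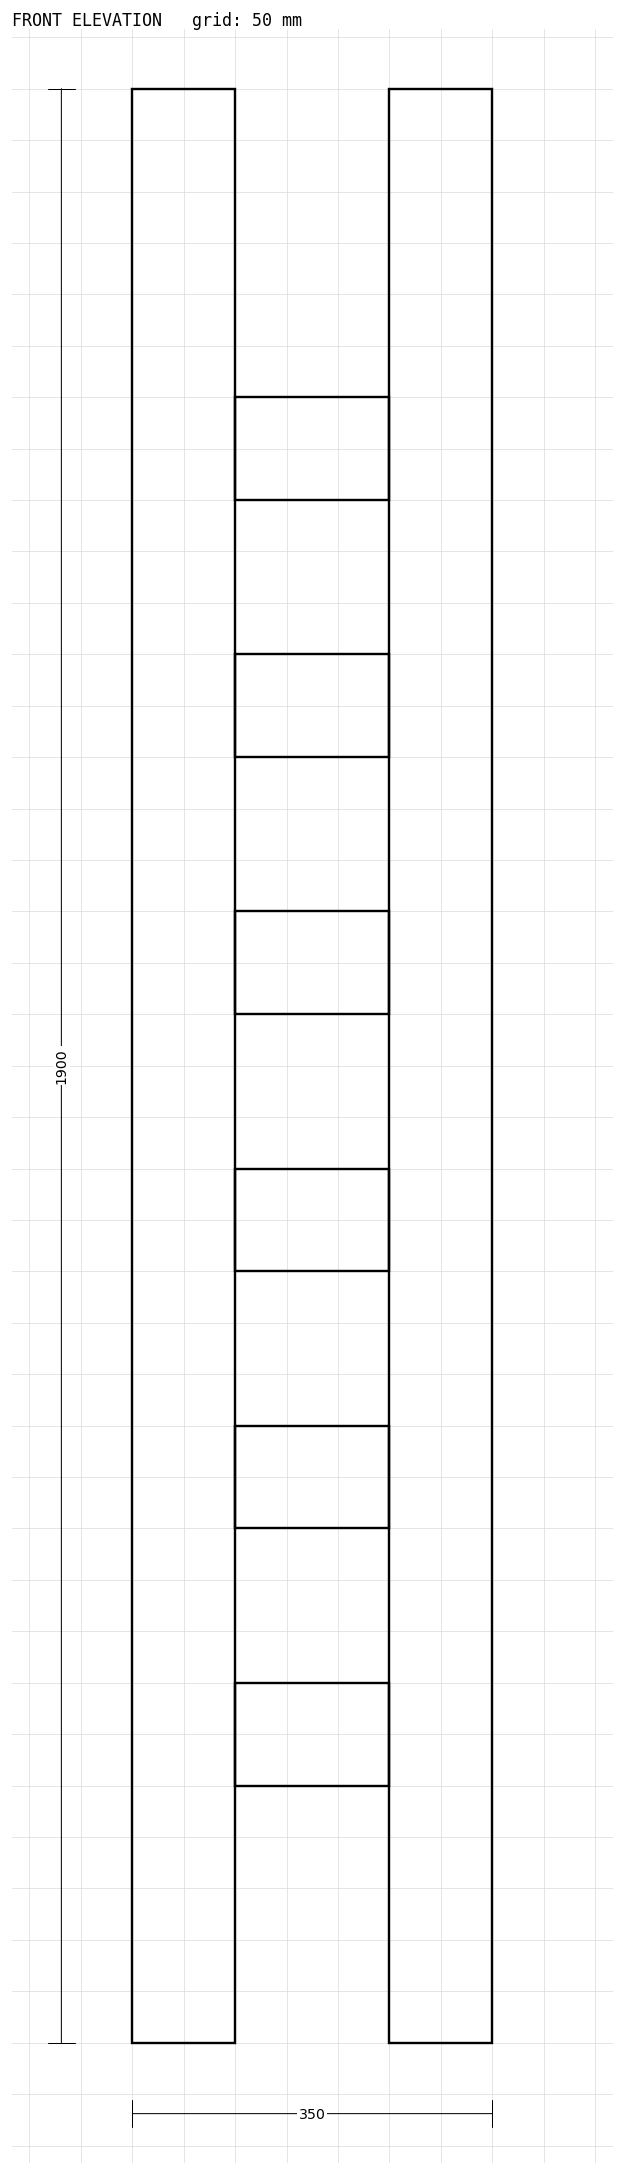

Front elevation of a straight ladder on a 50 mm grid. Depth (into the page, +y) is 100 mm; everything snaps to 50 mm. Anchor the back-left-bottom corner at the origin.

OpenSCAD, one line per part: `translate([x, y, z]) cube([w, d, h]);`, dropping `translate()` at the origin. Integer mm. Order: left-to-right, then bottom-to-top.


cube([100, 100, 1900]);
translate([100, 0, 250]) cube([150, 100, 100]);
translate([100, 0, 500]) cube([150, 100, 100]);
translate([100, 0, 750]) cube([150, 100, 100]);
translate([100, 0, 1000]) cube([150, 100, 100]);
translate([100, 0, 1250]) cube([150, 100, 100]);
translate([100, 0, 1500]) cube([150, 100, 100]);
translate([250, 0, 0]) cube([100, 100, 1900]);
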